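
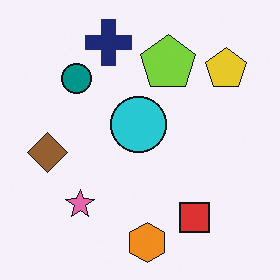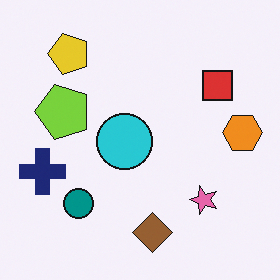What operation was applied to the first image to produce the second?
The image was rotated 90° counter-clockwise.

The yellow pentagon sits in the top-right of the first image and the top-left of the second — consistent with a whole-image 90° counter-clockwise rotation.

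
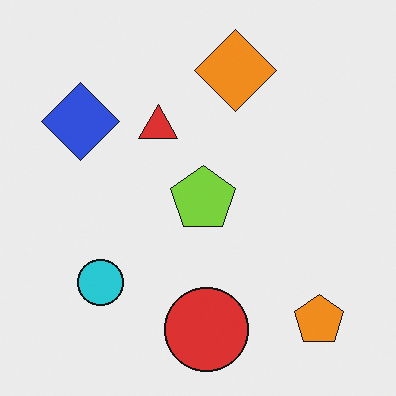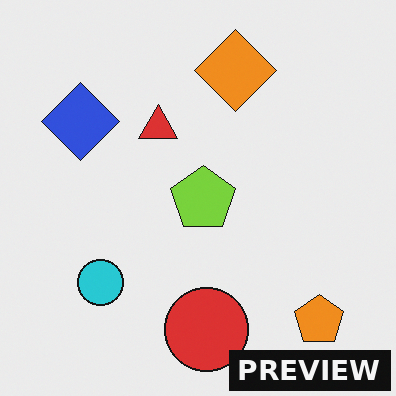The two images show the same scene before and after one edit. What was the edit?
It was watermarked with the text "PREVIEW" in the lower-right corner.

A dark label reading "PREVIEW" appears in the lower-right corner.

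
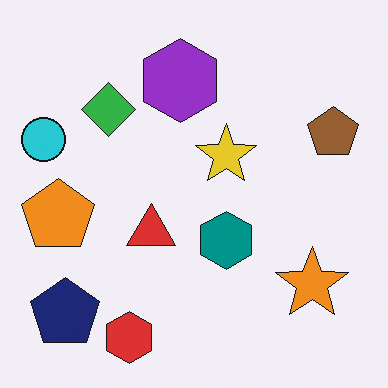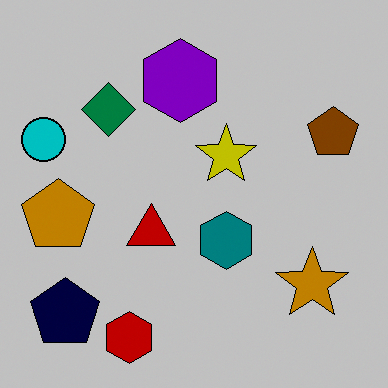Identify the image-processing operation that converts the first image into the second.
The image was aggressively posterized.

Each flat color has snapped to a coarser quantized level — most visibly, the near-white background has dropped to a flat grey.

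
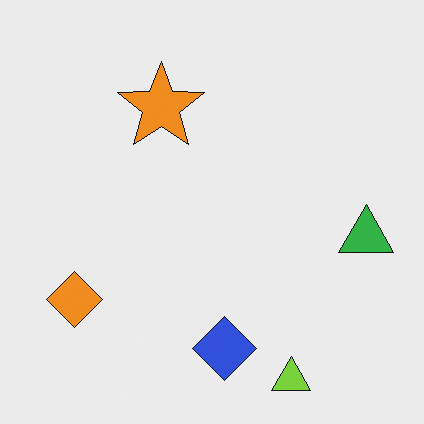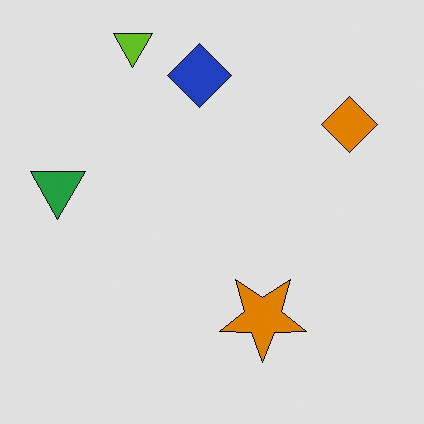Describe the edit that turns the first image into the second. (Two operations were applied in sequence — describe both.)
The image was rotated 180°, then posterized to a reduced palette.

The lime triangle sits in the bottom-right of the first image and the top-left of the second — consistent with a whole-image 180° rotation. Each flat color has snapped to a coarser quantized level — most visibly, the near-white background has dropped to a flat grey.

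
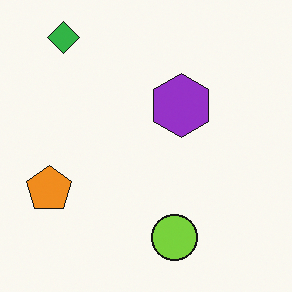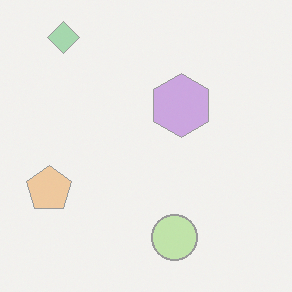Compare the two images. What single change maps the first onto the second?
The transformation is: given much lower contrast.

Tones are pushed toward mid-grey across the whole image — a global contrast change.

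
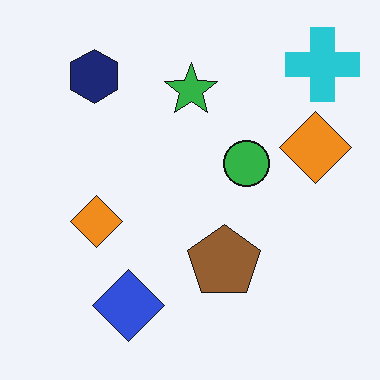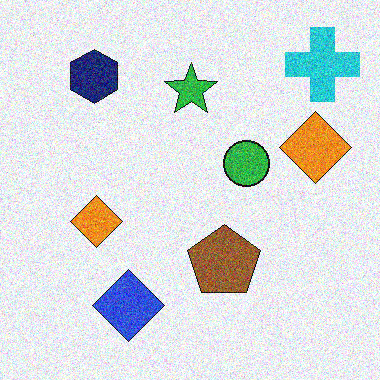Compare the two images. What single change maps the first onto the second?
The image was degraded with moderate additive noise.

Random speckle covers the whole image, including the flat background.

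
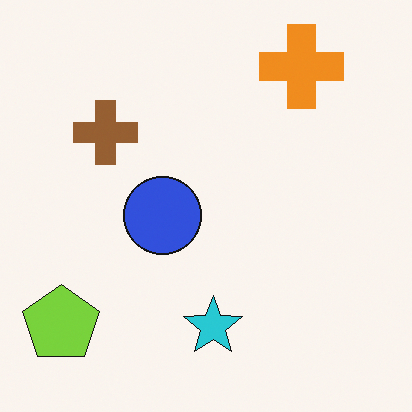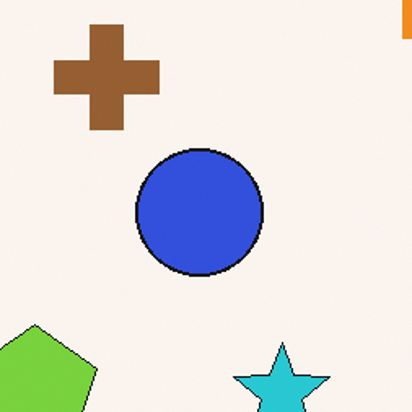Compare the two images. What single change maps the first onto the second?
It was cropped tightly and scaled back up.

The visible shapes are larger and the field of view is narrower; shapes near the original edges may be partly or wholly outside the frame — a crop-and-rescale.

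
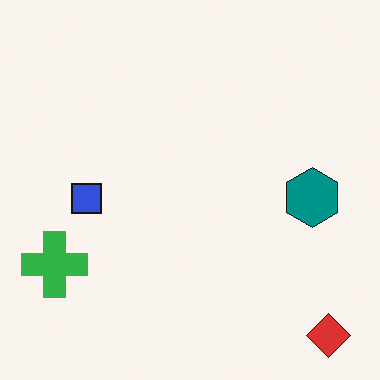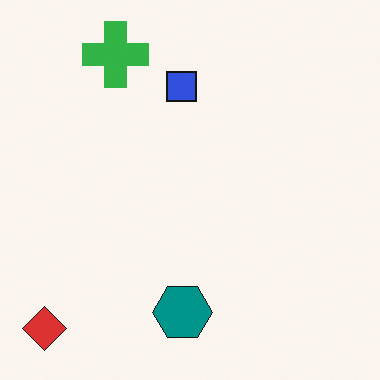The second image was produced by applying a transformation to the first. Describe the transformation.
The image was rotated 90° clockwise.

The red diamond sits in the bottom-right of the first image and the bottom-left of the second — consistent with a whole-image 90° clockwise rotation.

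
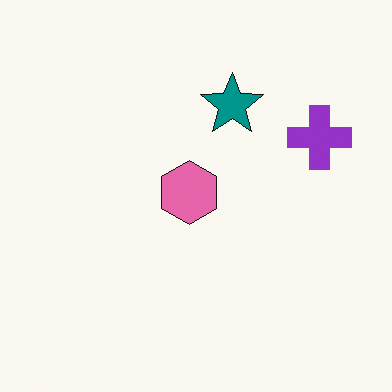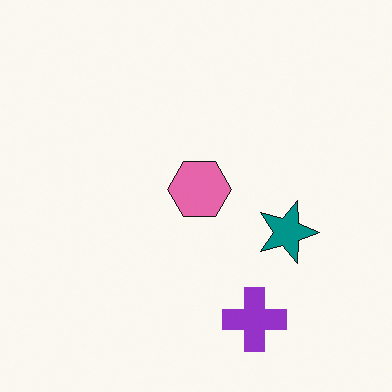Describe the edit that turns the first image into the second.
The image was rotated 90° clockwise.

The purple cross sits in the right of the first image and the bottom of the second — consistent with a whole-image 90° clockwise rotation.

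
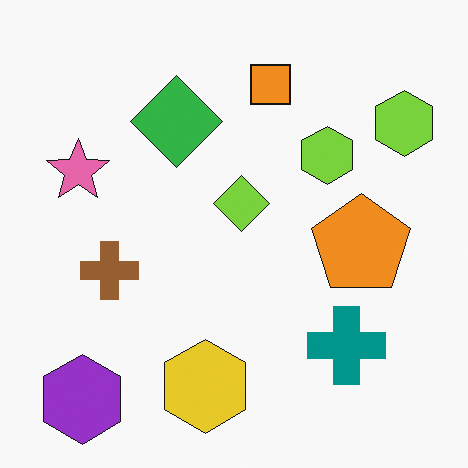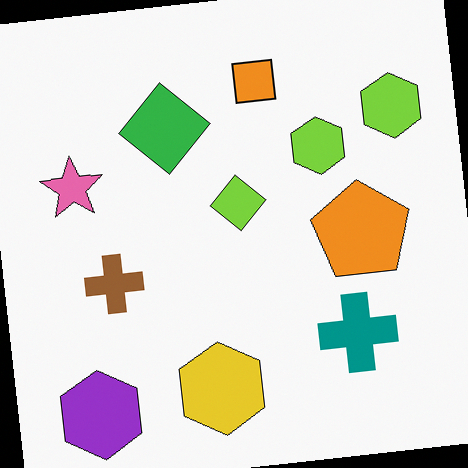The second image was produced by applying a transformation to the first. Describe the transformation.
The transformation is: rotated counter-clockwise by a small amount.

Every shape is tilted by the same angle and the image corners show triangular fill wedges — a whole-image rotation by a non-right angle.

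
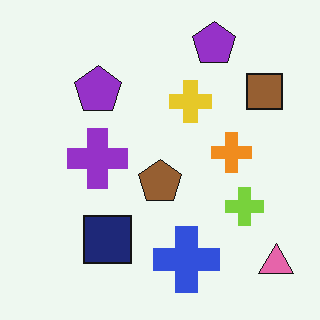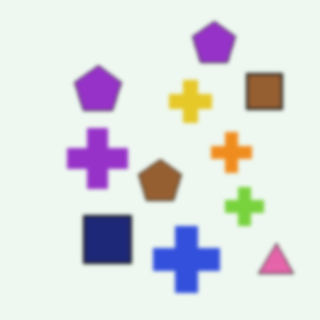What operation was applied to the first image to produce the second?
The transformation is: lightly blurred.

Shape edges and outlines are uniformly softened across the whole image.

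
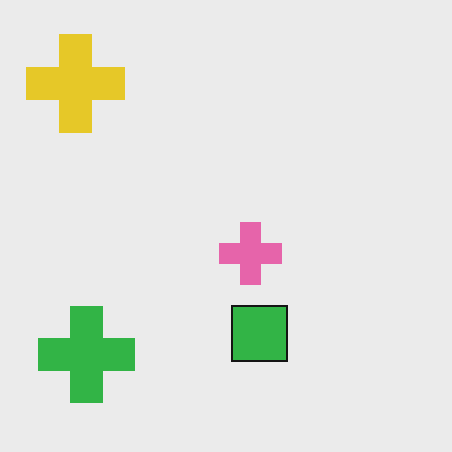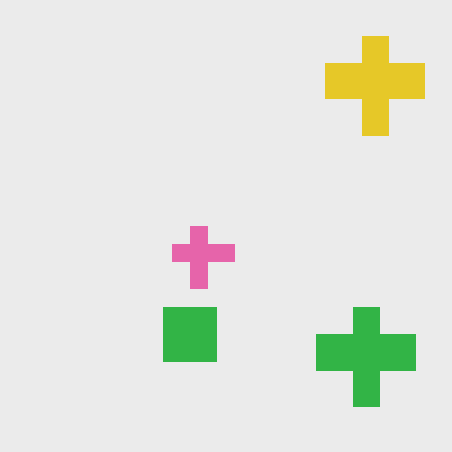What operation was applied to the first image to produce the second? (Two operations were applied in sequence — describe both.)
This is the original image coarsely pixelated, then flipped horizontally (left ↔ right).

Shapes are reduced to large square blocks; fine edges and outlines are lost — a downscale-then-upscale (mosaic) effect. The yellow cross is in the top-left of the first image and the top-right of the second — shapes on opposite sides of the vertical midline have swapped in a mirror flip.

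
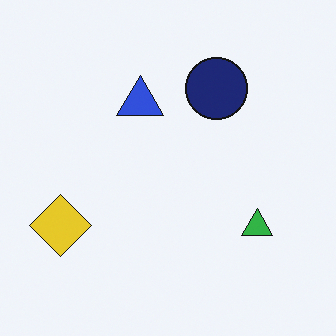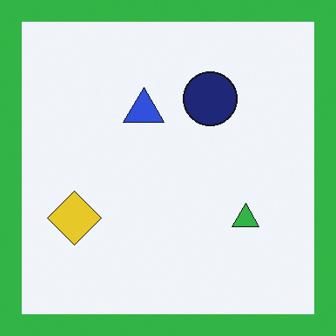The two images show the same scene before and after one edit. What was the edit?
The image was framed with a green border.

A solid green frame runs around the edge of the second image, with the content slightly shrunk inside it.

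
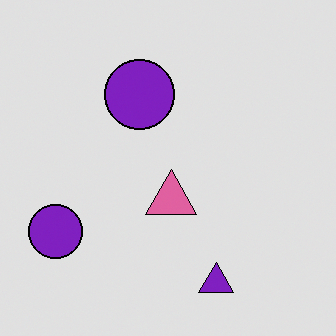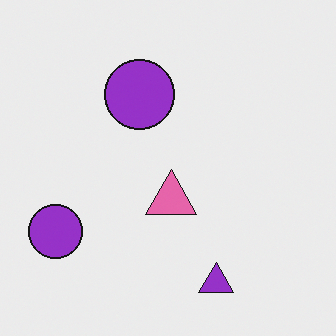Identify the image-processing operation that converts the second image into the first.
The first image is the second moderately posterized.

Each flat color has snapped to a coarser quantized level — most visibly, the near-white background has dropped to a flat grey.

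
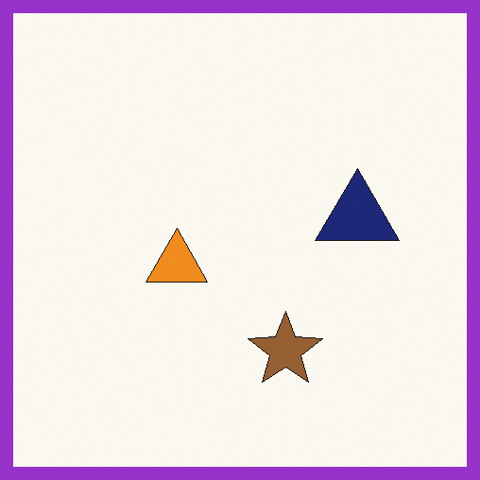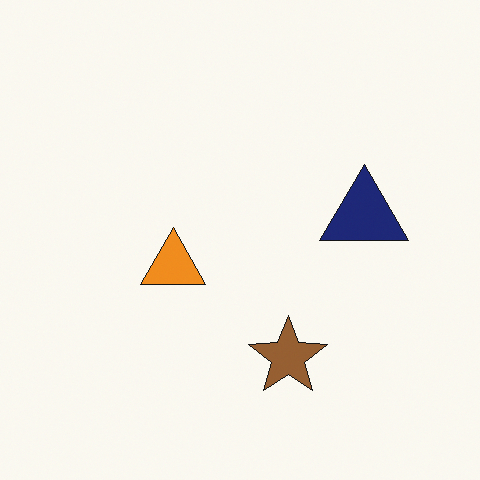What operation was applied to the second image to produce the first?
The transformation is: framed with a purple border.

A solid purple frame runs around the edge of the first image, with the content slightly shrunk inside it.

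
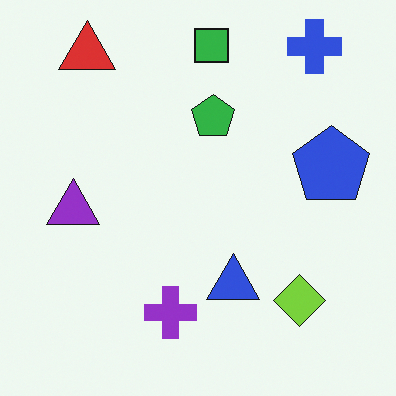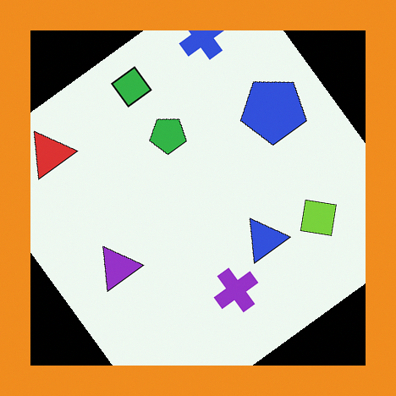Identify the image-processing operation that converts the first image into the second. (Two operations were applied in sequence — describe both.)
The second image is the first rotated counter-clockwise by a large amount — several tens of degrees, then framed with a orange border.

Every shape is tilted by the same angle and the image corners show triangular fill wedges — a whole-image rotation by a non-right angle. A solid orange frame runs around the edge of the second image, with the content slightly shrunk inside it.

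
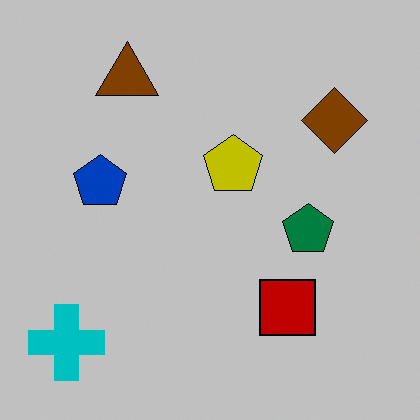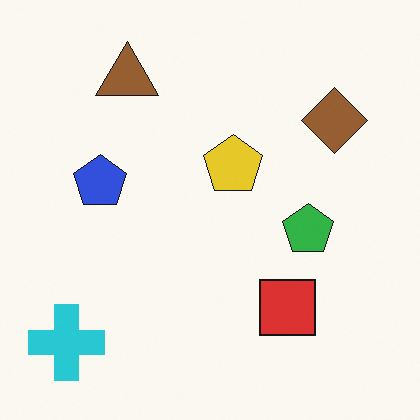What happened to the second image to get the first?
The image was heavily posterized to just a handful of flat colors.

Each flat color has snapped to a coarser quantized level — most visibly, the near-white background has dropped to a flat grey.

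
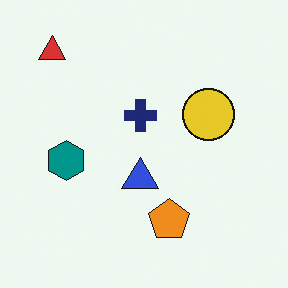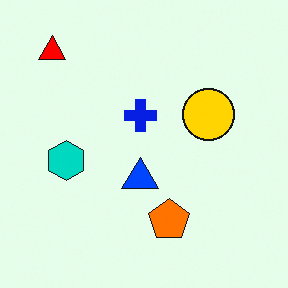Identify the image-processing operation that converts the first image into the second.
The second image is the first heavily oversaturated.

All colors are more vivid — a global saturation change.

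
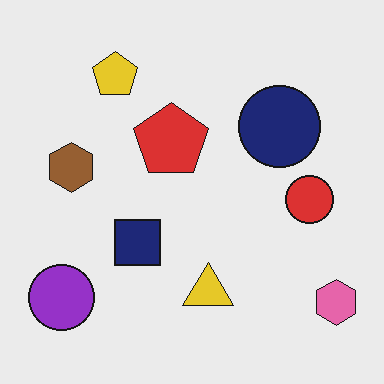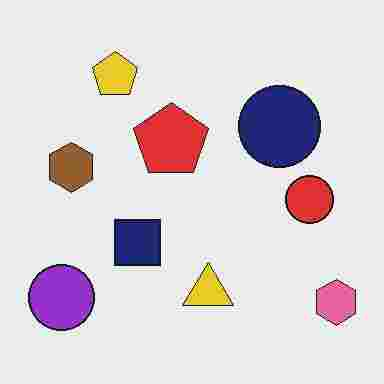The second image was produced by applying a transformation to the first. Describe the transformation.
It was heavily JPEG-compressed with obvious blocking artifacts.

Blocky 8×8 compression artifacts appear around shape edges and the flat background shows ringing — characteristic JPEG degradation.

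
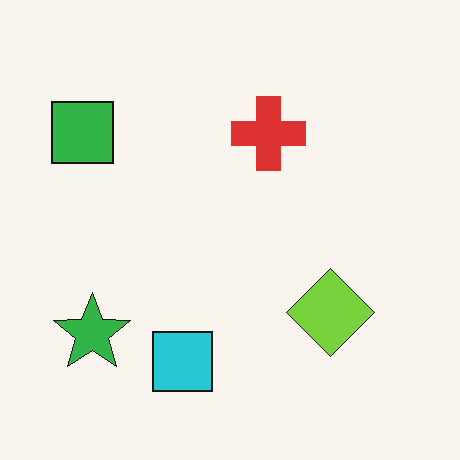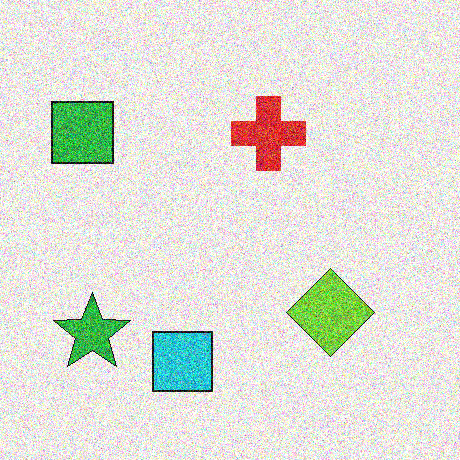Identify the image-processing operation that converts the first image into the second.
This is the original image degraded with strong gaussian noise.

Random speckle covers the whole image, including the flat background.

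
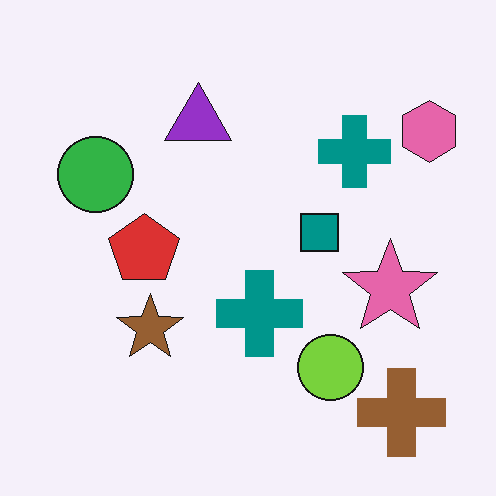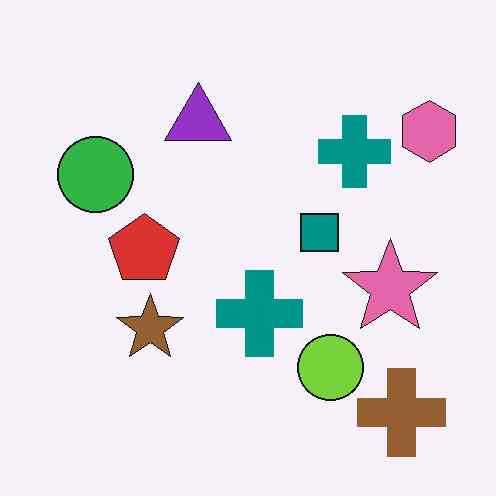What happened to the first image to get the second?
The transformation is: given moderate JPEG compression.

Blocky 8×8 compression artifacts appear around shape edges and the flat background shows ringing — characteristic JPEG degradation.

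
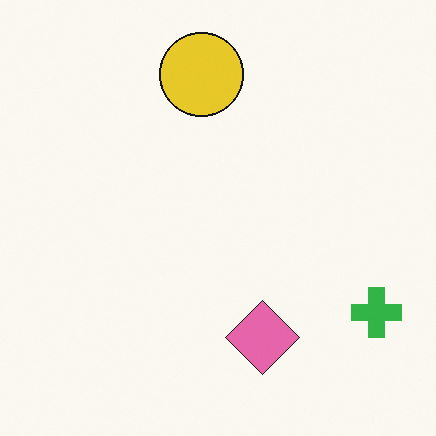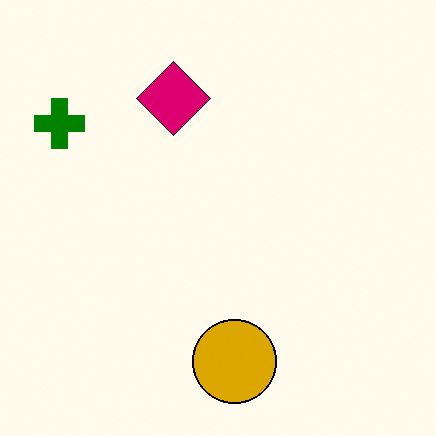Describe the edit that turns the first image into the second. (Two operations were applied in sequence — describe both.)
This is the original image rotated 180°, then boosted in contrast.

The green cross sits in the bottom-right of the first image and the top-left of the second — consistent with a whole-image 180° rotation. Tones are pushed away from mid-grey across the whole image — a global contrast change.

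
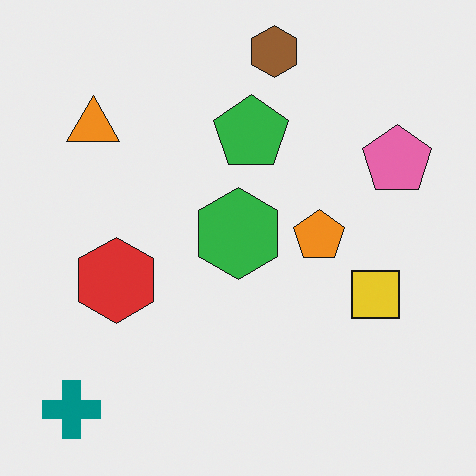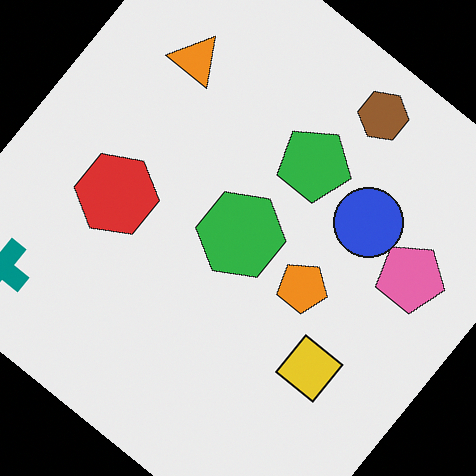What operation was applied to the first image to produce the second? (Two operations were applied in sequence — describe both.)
It was rotated clockwise by a large amount — several tens of degrees, then overlaid with an additional blue circle.

Every shape is tilted by the same angle and the image corners show triangular fill wedges — a whole-image rotation by a non-right angle. A blue circle appears in the second image that is absent from the first.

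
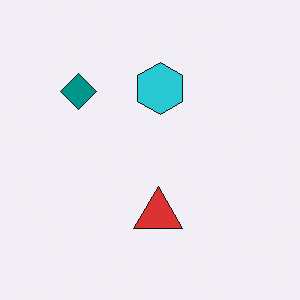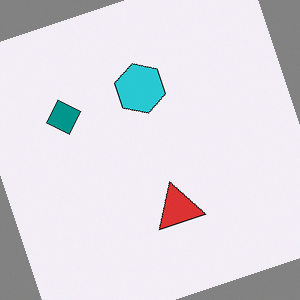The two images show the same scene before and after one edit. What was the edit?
The transformation is: rotated counter-clockwise by a moderate amount.

Every shape is tilted by the same angle and the image corners show triangular fill wedges — a whole-image rotation by a non-right angle.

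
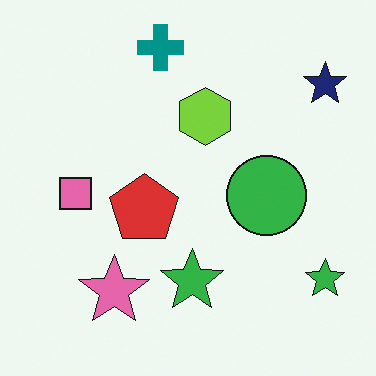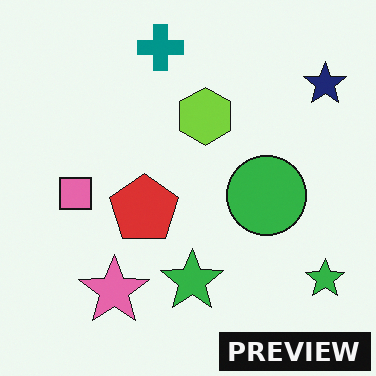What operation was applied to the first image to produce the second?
The second image is the first watermarked with the text "PREVIEW" in the lower-right corner.

A dark label reading "PREVIEW" appears in the lower-right corner.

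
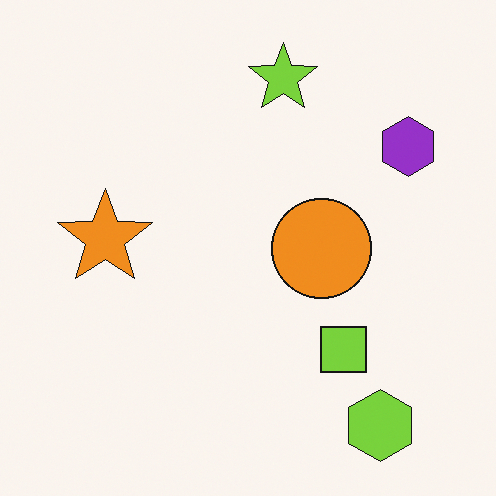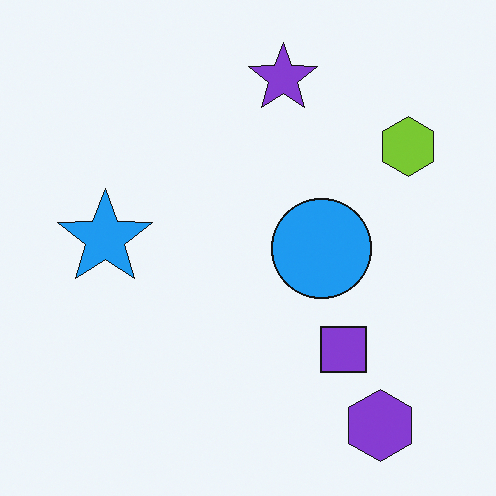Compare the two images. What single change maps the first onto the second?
It was hue-shifted by a large amount.

Every shape's color has rotated by the same amount around the hue wheel — a uniform hue shift.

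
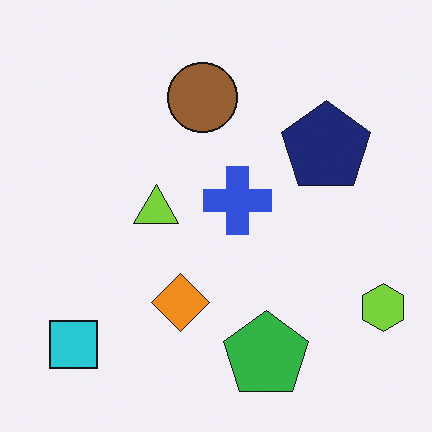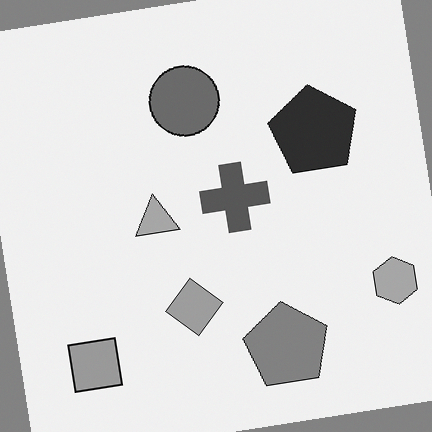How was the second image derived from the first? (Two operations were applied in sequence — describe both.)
The transformation is: rotated counter-clockwise by a few degrees, then converted to grayscale.

Every shape is tilted by the same angle and the image corners show triangular fill wedges — a whole-image rotation by a non-right angle. All color is removed — every shape is now a shade of grey.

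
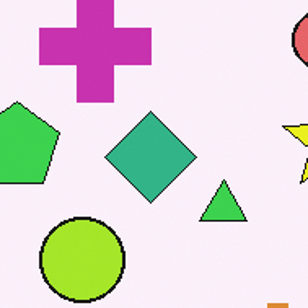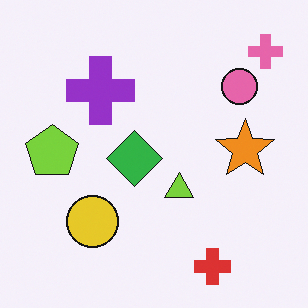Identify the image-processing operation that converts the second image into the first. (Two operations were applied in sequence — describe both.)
The first image is the second hue-shifted by a small amount, then cropped tightly and scaled back up.

Every shape's color has rotated by the same amount around the hue wheel — a uniform hue shift. The visible shapes are larger and the field of view is narrower; shapes near the original edges may be partly or wholly outside the frame — a crop-and-rescale.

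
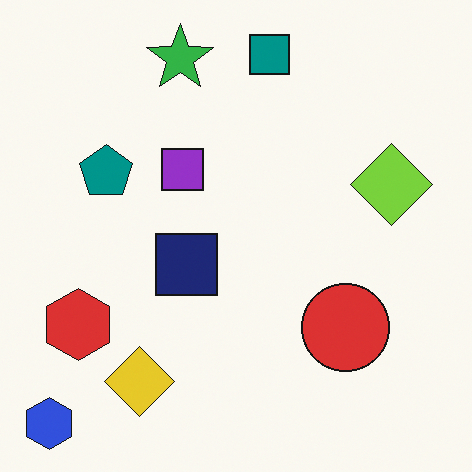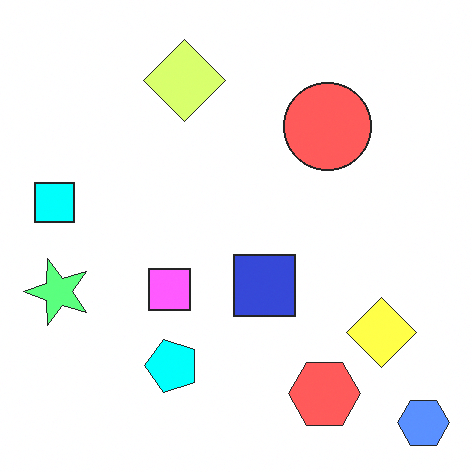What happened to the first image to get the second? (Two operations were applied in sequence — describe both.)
The second image is the first noticeably brightened, then rotated 90° counter-clockwise.

Every pixel — background and shapes alike — is uniformly brightened. The blue hexagon sits in the bottom-left of the first image and the bottom-right of the second — consistent with a whole-image 90° counter-clockwise rotation.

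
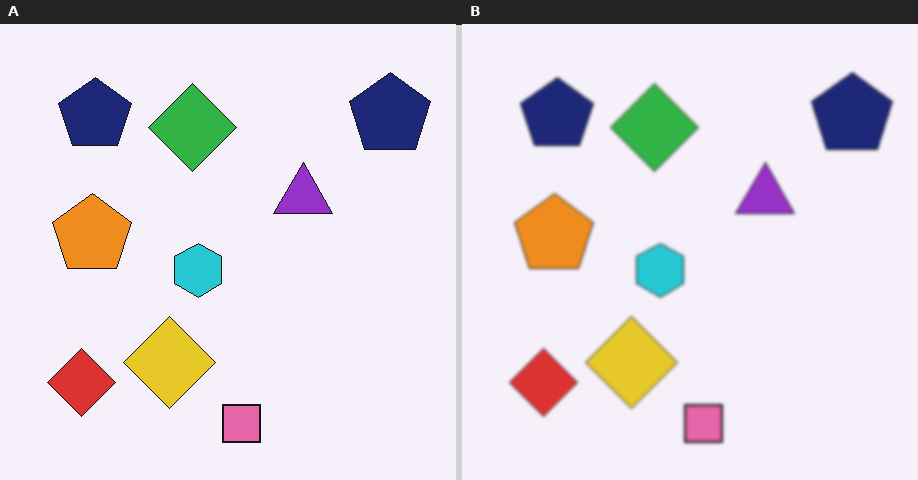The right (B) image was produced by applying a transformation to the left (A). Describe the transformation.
This is the original image given a subtle gaussian blur.

Shape edges and outlines are uniformly softened across the whole image.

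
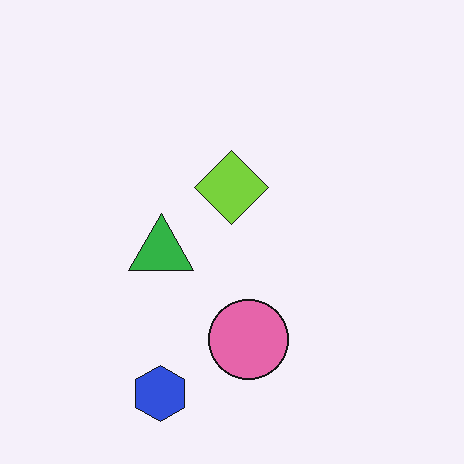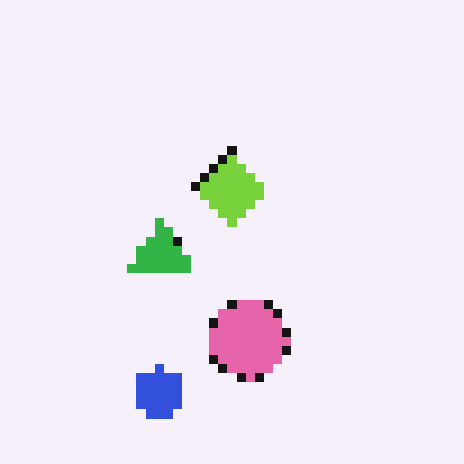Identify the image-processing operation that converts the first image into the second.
This is the original image heavily pixelated into large blocks.

Shapes are reduced to large square blocks; fine edges and outlines are lost — a downscale-then-upscale (mosaic) effect.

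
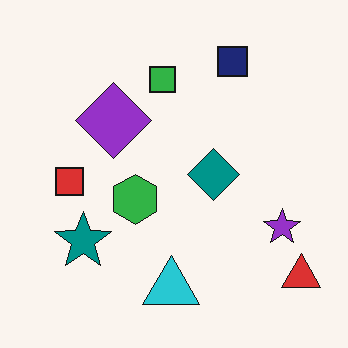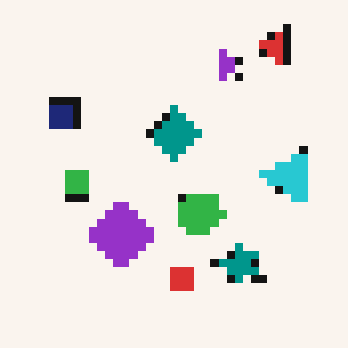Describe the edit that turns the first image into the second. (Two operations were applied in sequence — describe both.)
The second image is the first rotated 90° counter-clockwise, then pixelated into visible square blocks.

The red triangle sits in the bottom-right of the first image and the top-right of the second — consistent with a whole-image 90° counter-clockwise rotation. Shapes are reduced to large square blocks; fine edges and outlines are lost — a downscale-then-upscale (mosaic) effect.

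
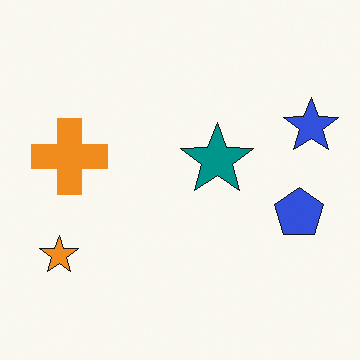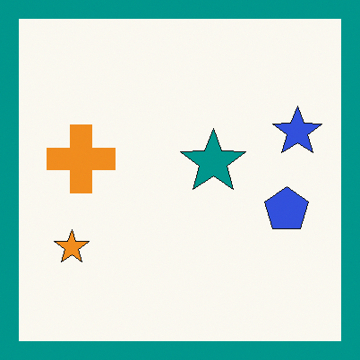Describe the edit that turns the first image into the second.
It was framed with a teal border.

A solid teal frame runs around the edge of the second image, with the content slightly shrunk inside it.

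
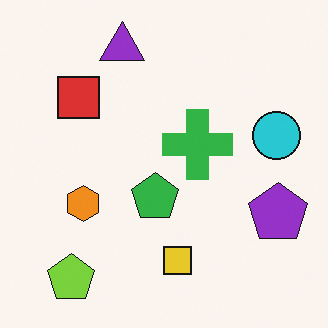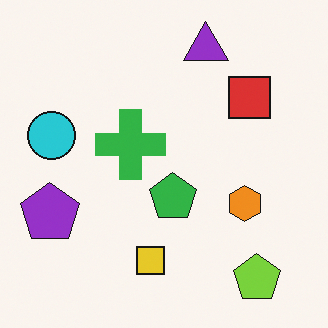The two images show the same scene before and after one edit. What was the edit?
Flipped horizontally (left ↔ right).

The purple pentagon is in the right of the first image and the left of the second — shapes on opposite sides of the vertical midline have swapped in a mirror flip.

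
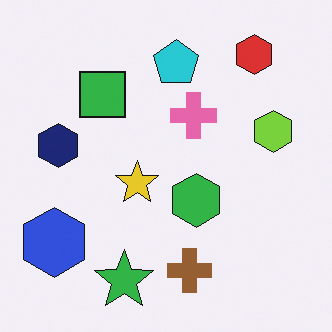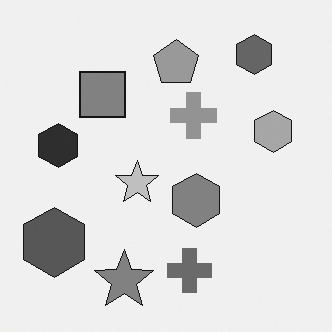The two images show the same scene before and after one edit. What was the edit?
The image was converted to grayscale.

All color is removed — every shape is now a shade of grey.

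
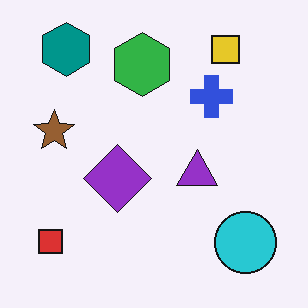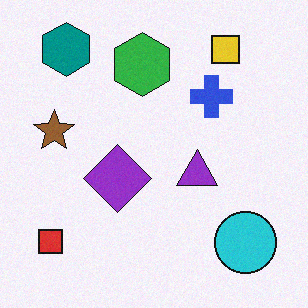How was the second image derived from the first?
It was degraded with a light layer of grain.

Random speckle covers the whole image, including the flat background.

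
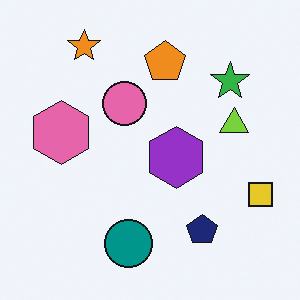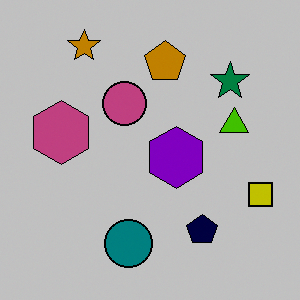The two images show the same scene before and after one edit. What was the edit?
The transformation is: aggressively posterized.

Each flat color has snapped to a coarser quantized level — most visibly, the near-white background has dropped to a flat grey.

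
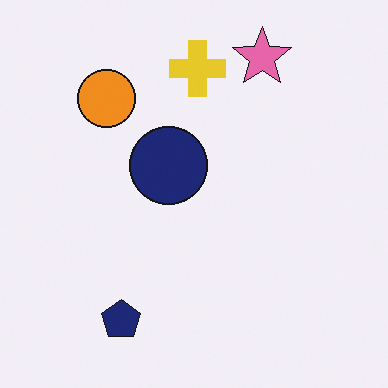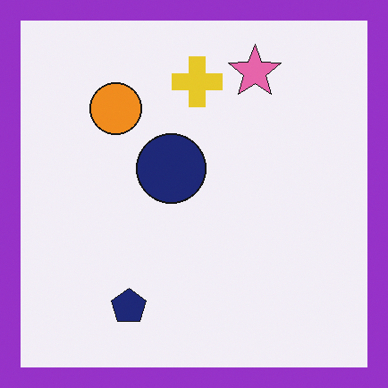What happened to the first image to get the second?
It was framed with a purple border.

A solid purple frame runs around the edge of the second image, with the content slightly shrunk inside it.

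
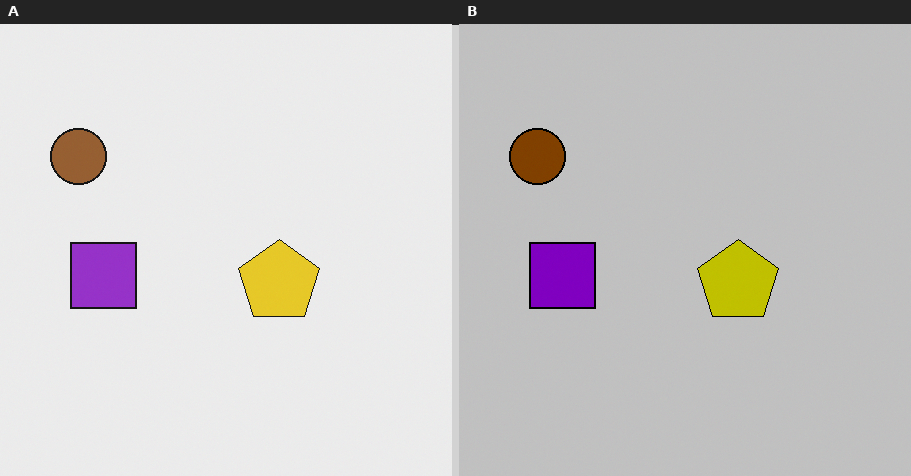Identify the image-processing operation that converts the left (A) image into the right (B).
The right (B) image is the left (A) heavily posterized to just a handful of flat colors.

Each flat color has snapped to a coarser quantized level — most visibly, the near-white background has dropped to a flat grey.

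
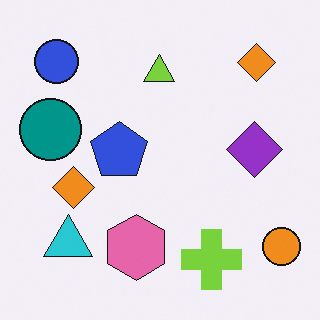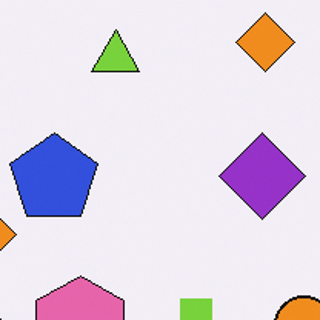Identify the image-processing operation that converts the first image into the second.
It was cropped slightly and scaled back up.

The visible shapes are larger and the field of view is narrower; shapes near the original edges may be partly or wholly outside the frame — a crop-and-rescale.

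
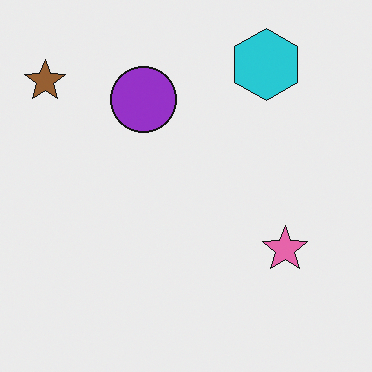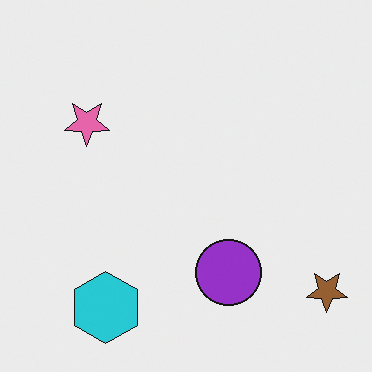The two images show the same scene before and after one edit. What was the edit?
Rotated 180°.

The brown star sits in the top-left of the first image and the bottom-right of the second — consistent with a whole-image 180° rotation.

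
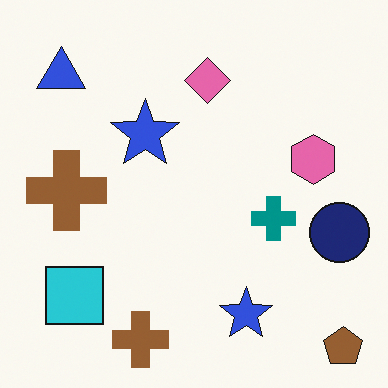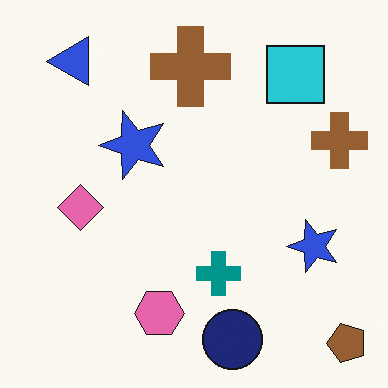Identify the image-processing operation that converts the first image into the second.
The second image is the first transposed (reflected across the top-left ↔ bottom-right diagonal).

Shapes have swapped their row and column positions — what was in the top-right is now in the bottom-left — a diagonal reflection.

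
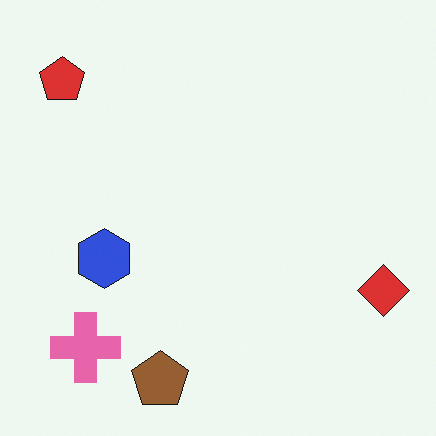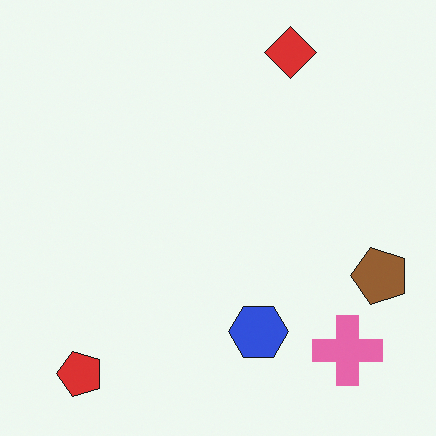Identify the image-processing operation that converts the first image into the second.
It was rotated 90° counter-clockwise.

The red pentagon sits in the top-left of the first image and the bottom-left of the second — consistent with a whole-image 90° counter-clockwise rotation.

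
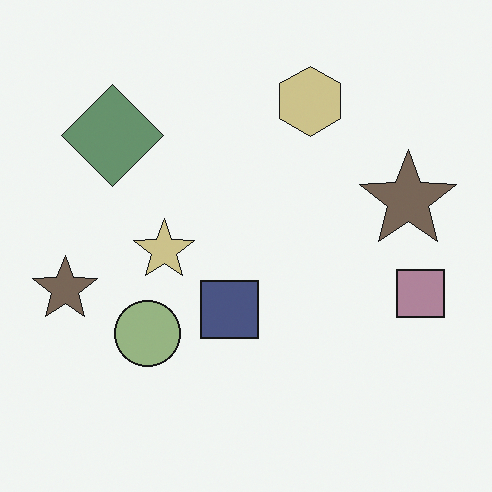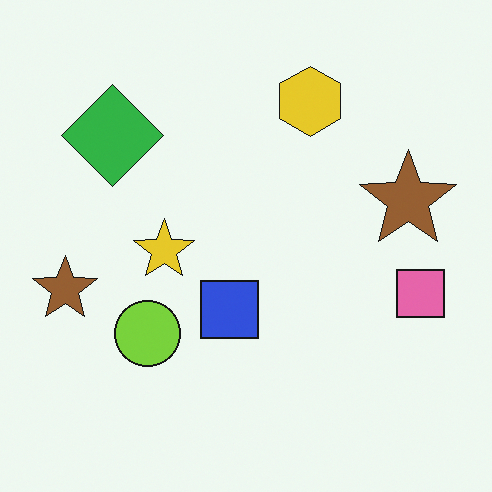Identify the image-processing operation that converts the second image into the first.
The transformation is: heavily desaturated.

All colors are more muted and greyish — a global saturation change.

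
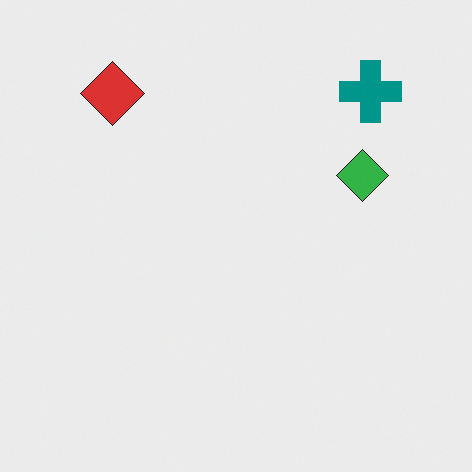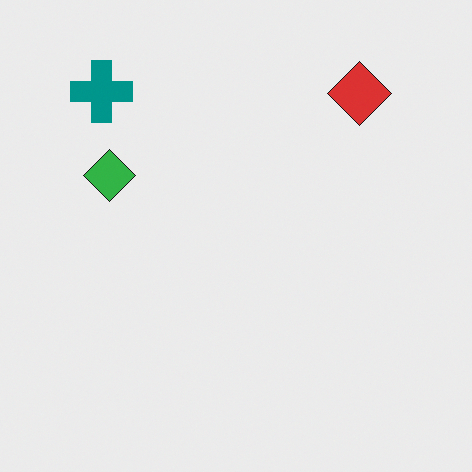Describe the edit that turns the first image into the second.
It was flipped horizontally (left ↔ right).

The teal cross is in the top-right of the first image and the top-left of the second — shapes on opposite sides of the vertical midline have swapped in a mirror flip.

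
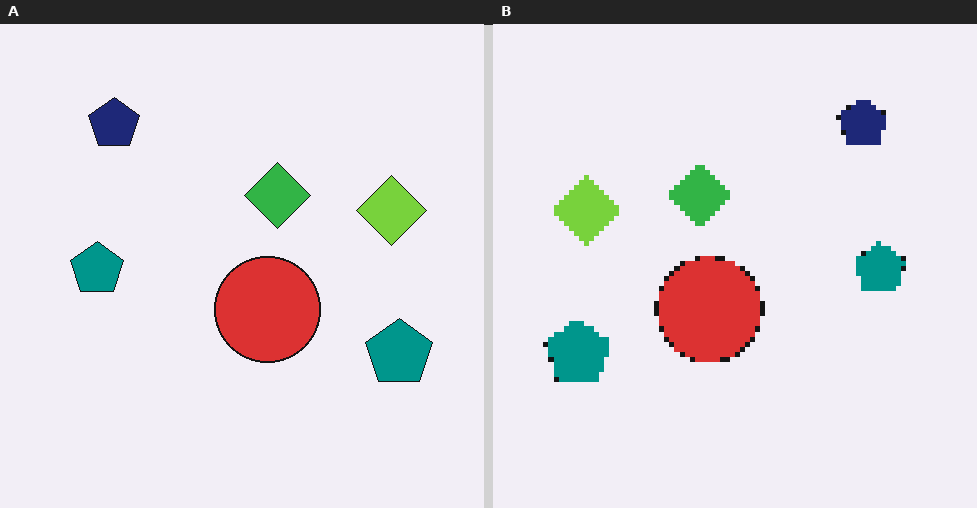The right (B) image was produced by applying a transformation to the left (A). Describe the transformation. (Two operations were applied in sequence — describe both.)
The right (B) image is the left (A) flipped horizontally (left ↔ right), then lightly pixelated (a mild mosaic effect).

The lime diamond is in the right of the left (A) image and the left of the right (B) — shapes on opposite sides of the vertical midline have swapped in a mirror flip. Shapes are reduced to large square blocks; fine edges and outlines are lost — a downscale-then-upscale (mosaic) effect.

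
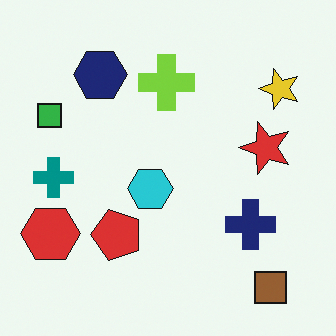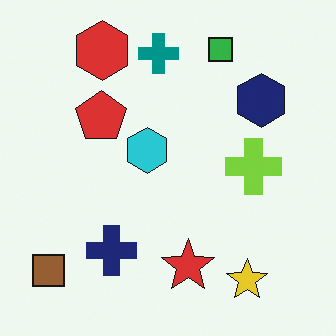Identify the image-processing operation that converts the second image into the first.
It was rotated 90° counter-clockwise.

The brown square sits in the bottom-left of the second image and the bottom-right of the first — consistent with a whole-image 90° counter-clockwise rotation.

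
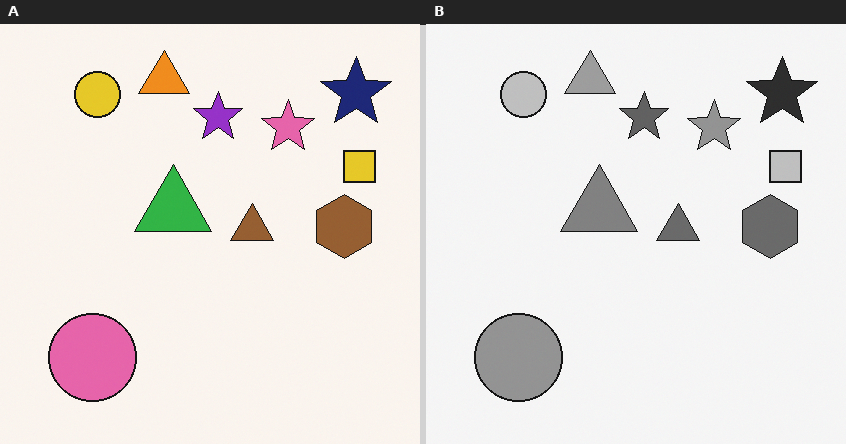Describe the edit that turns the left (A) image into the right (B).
It was converted to grayscale.

All color is removed — every shape is now a shade of grey.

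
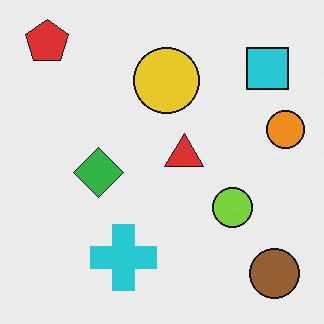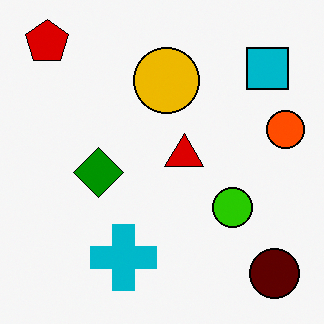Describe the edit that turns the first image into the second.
It was given much higher contrast.

Tones are pushed away from mid-grey across the whole image — a global contrast change.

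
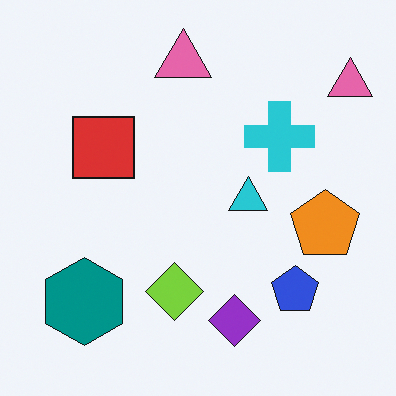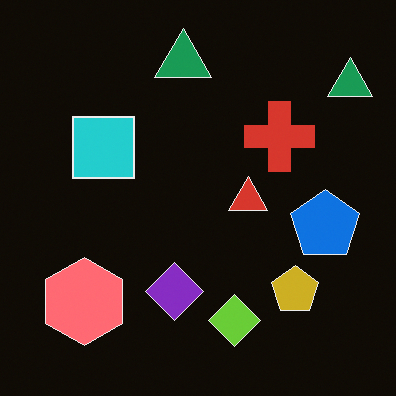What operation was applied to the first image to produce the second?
The image was color-inverted (negative).

The light background has become dark and every shape's color is its complement — a photographic negative.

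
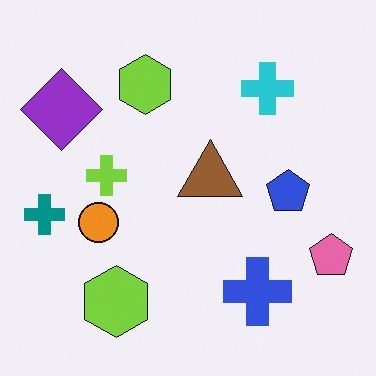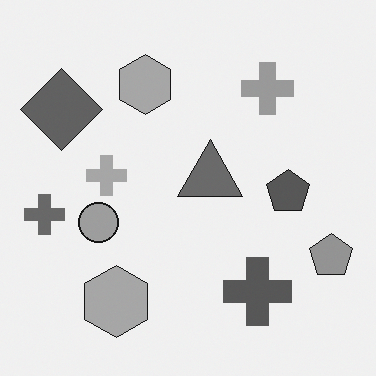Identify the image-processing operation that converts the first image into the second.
The image was converted to grayscale.

All color is removed — every shape is now a shade of grey.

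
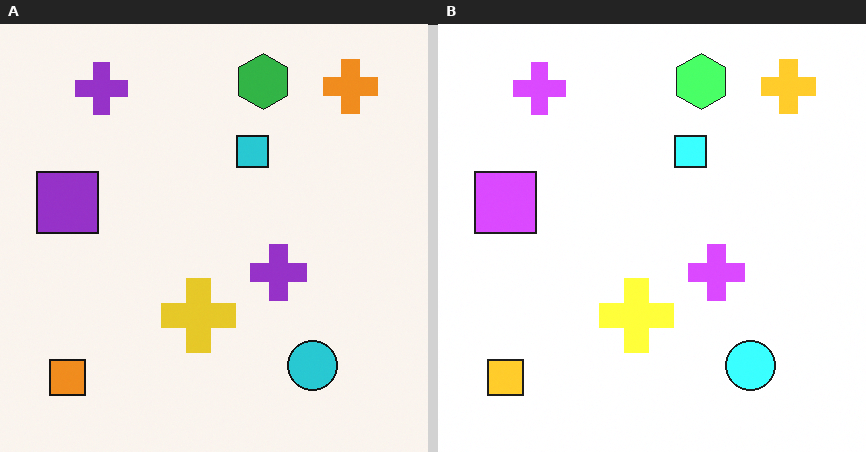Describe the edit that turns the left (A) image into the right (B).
The transformation is: brightened a lot.

Every pixel — background and shapes alike — is uniformly brightened.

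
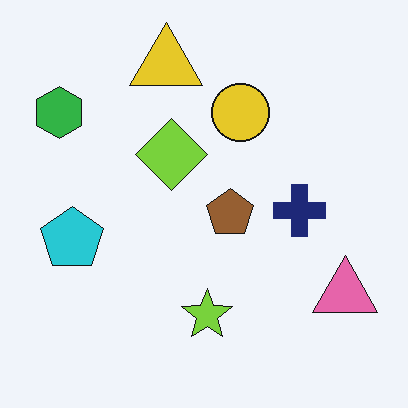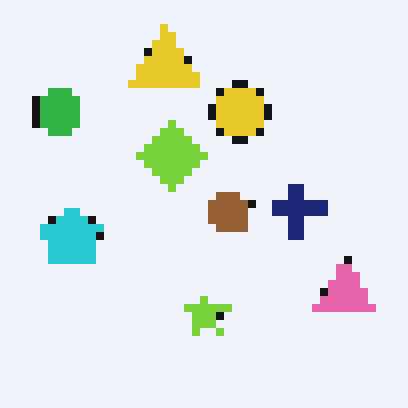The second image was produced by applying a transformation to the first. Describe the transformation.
This is the original image pixelated into visible square blocks.

Shapes are reduced to large square blocks; fine edges and outlines are lost — a downscale-then-upscale (mosaic) effect.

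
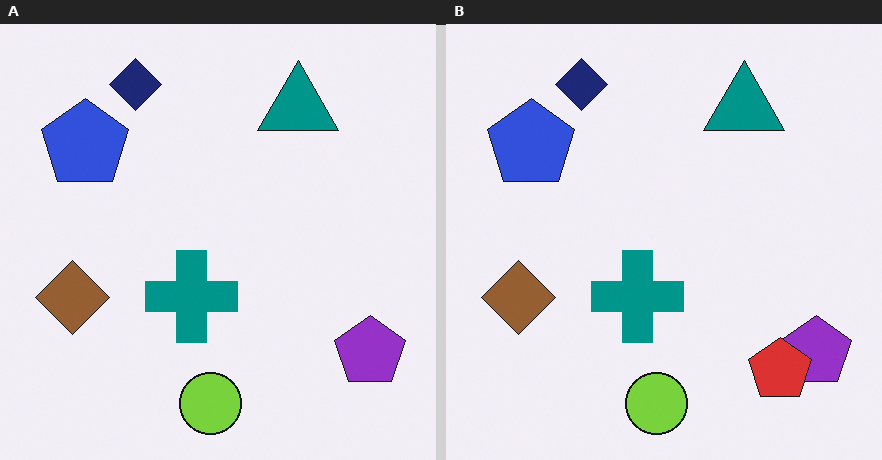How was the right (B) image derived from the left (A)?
The right (B) image is the left (A) overlaid with an additional red pentagon.

A red pentagon appears in the right (B) image that is absent from the left (A).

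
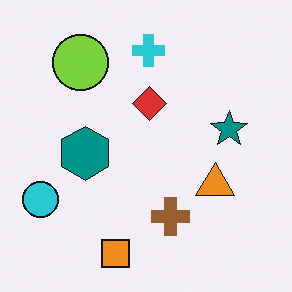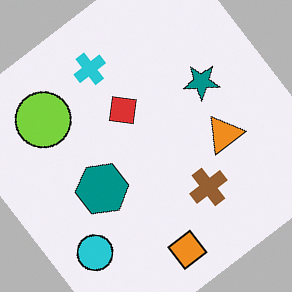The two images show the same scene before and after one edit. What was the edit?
The transformation is: rotated counter-clockwise by a large amount — several tens of degrees.

Every shape is tilted by the same angle and the image corners show triangular fill wedges — a whole-image rotation by a non-right angle.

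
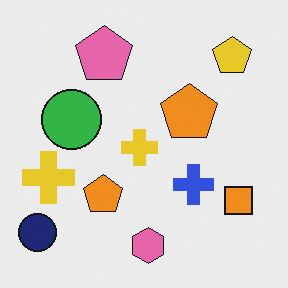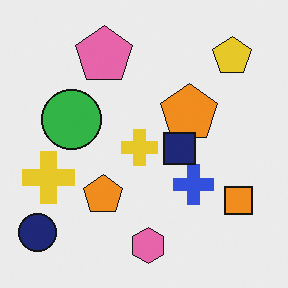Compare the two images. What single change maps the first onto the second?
It was overlaid with an additional navy square.

A navy square appears in the second image that is absent from the first.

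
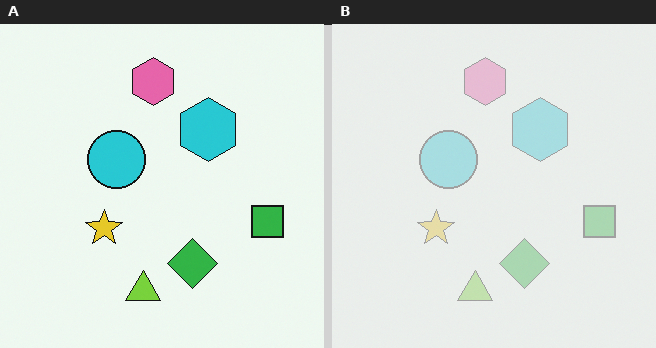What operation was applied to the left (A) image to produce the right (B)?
The image was washed out (contrast reduced).

Tones are pushed toward mid-grey across the whole image — a global contrast change.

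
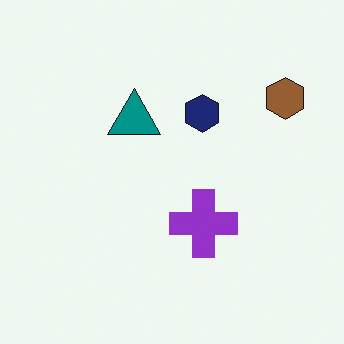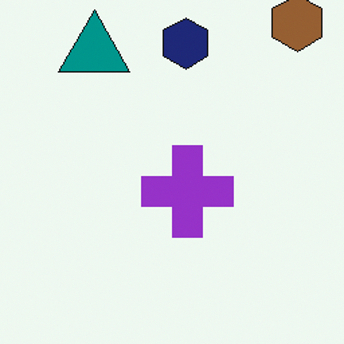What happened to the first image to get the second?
The second image is the first cropped slightly and scaled back up.

The visible shapes are larger and the field of view is narrower; shapes near the original edges may be partly or wholly outside the frame — a crop-and-rescale.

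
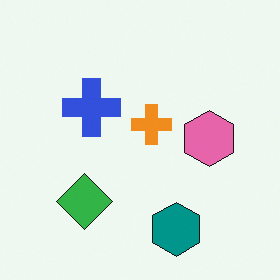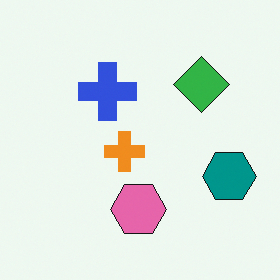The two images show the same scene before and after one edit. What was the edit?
Transposed (reflected across the top-left ↔ bottom-right diagonal).

Shapes have swapped their row and column positions — what was in the top-right is now in the bottom-left — a diagonal reflection.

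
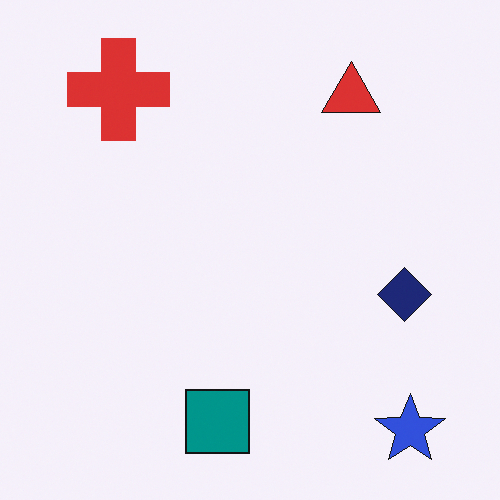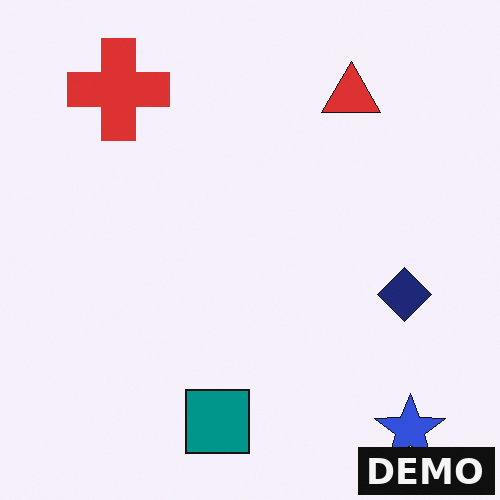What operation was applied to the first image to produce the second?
The image was watermarked with the text "DEMO" in the lower-right corner.

A dark label reading "DEMO" appears in the lower-right corner.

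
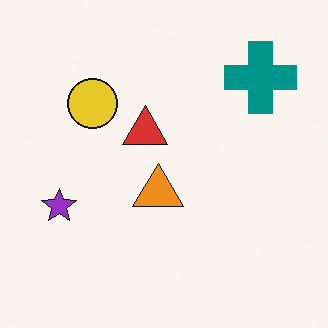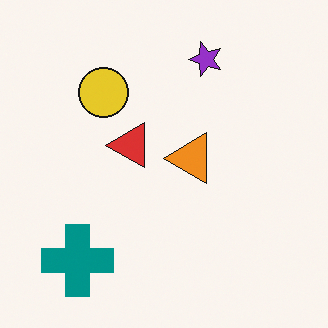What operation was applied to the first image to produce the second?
This is the original image transposed (reflected across the top-left ↔ bottom-right diagonal).

Shapes have swapped their row and column positions — what was in the top-right is now in the bottom-left — a diagonal reflection.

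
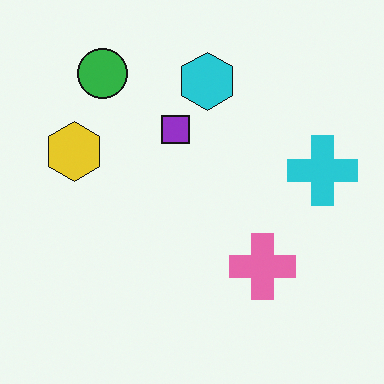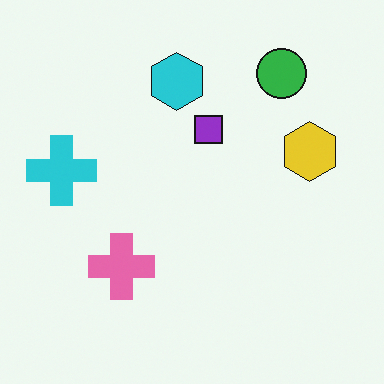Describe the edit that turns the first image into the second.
The transformation is: flipped horizontally (left ↔ right).

The cyan cross is in the right of the first image and the left of the second — shapes on opposite sides of the vertical midline have swapped in a mirror flip.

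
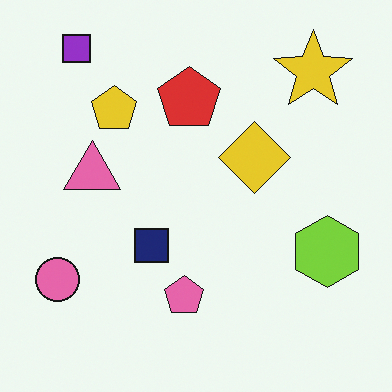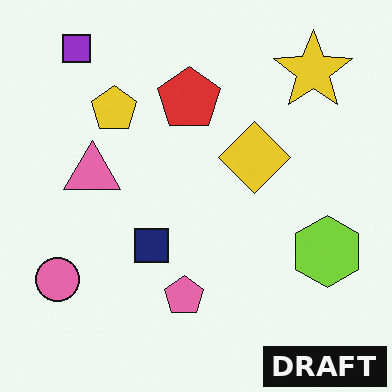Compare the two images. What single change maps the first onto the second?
Watermarked with the text "DRAFT" in the lower-right corner.

A dark label reading "DRAFT" appears in the lower-right corner.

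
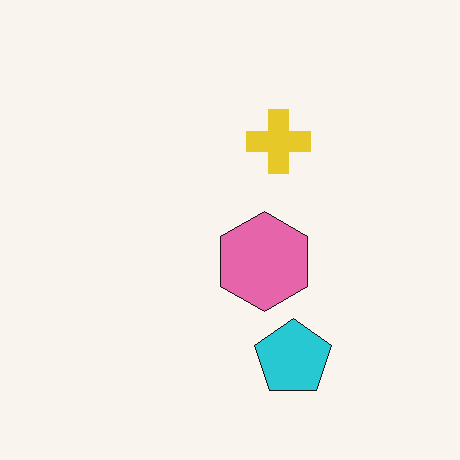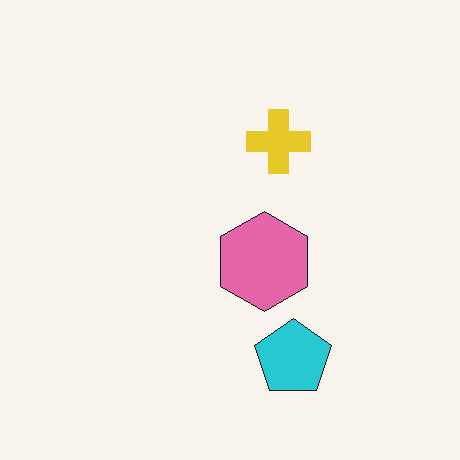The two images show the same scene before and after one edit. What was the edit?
The transformation is: JPEG-compressed with visible artifacts.

Blocky 8×8 compression artifacts appear around shape edges and the flat background shows ringing — characteristic JPEG degradation.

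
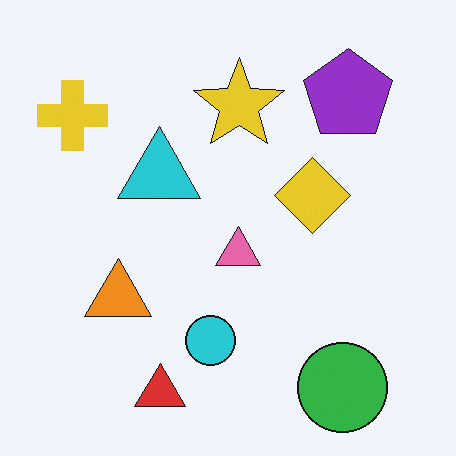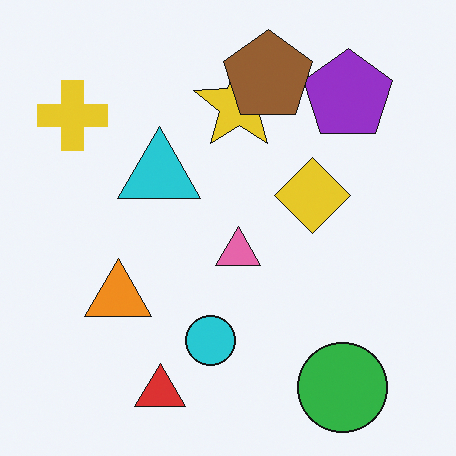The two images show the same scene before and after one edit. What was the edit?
This is the original image overlaid with an additional brown pentagon.

A brown pentagon appears in the second image that is absent from the first.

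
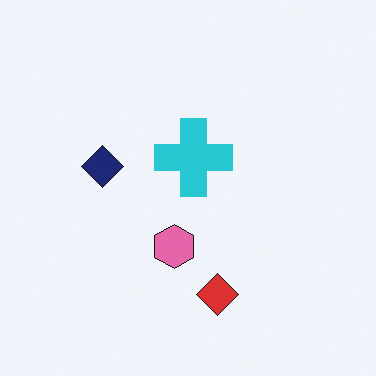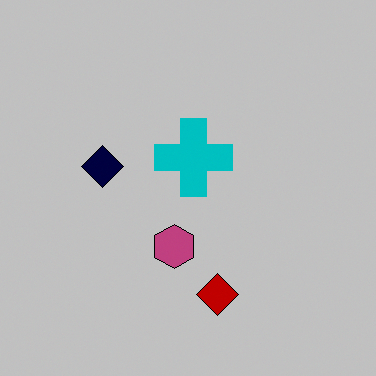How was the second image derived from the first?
Heavily posterized to just a handful of flat colors.

Each flat color has snapped to a coarser quantized level — most visibly, the near-white background has dropped to a flat grey.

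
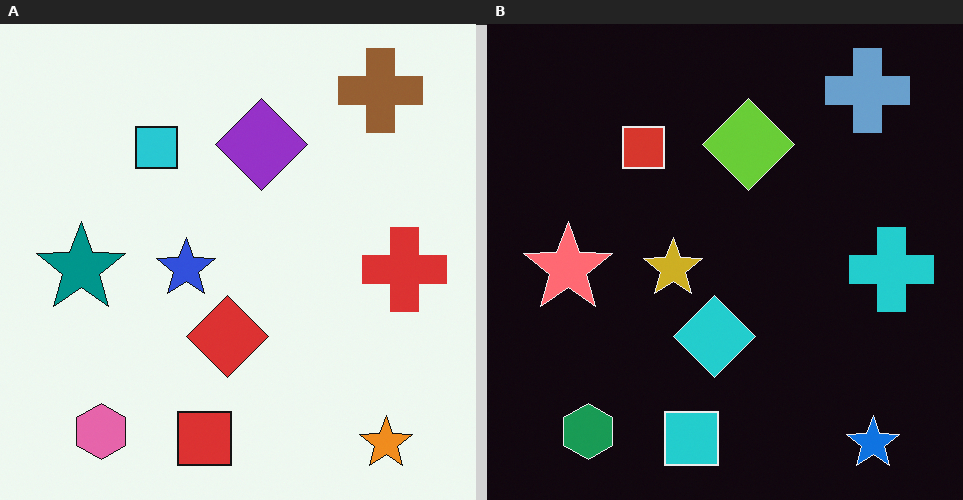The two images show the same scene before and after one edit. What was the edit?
This is the original image color-inverted (negative).

The light background has become dark and every shape's color is its complement — a photographic negative.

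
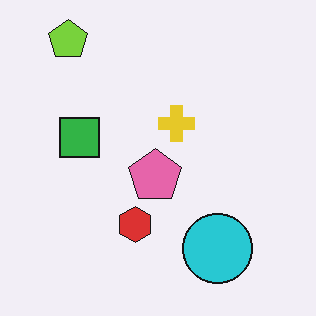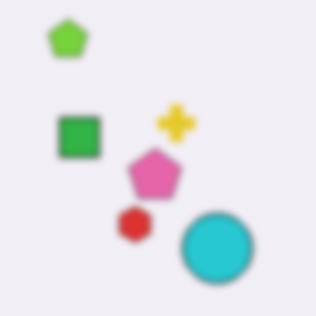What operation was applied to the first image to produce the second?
This is the original image noticeably gaussian-blurred.

Shape edges and outlines are uniformly softened across the whole image.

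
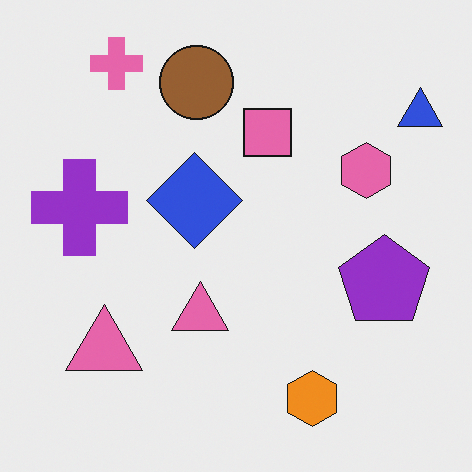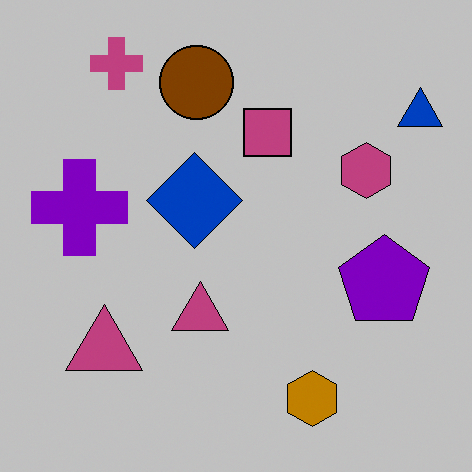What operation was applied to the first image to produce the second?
This is the original image heavily posterized to just a handful of flat colors.

Each flat color has snapped to a coarser quantized level — most visibly, the near-white background has dropped to a flat grey.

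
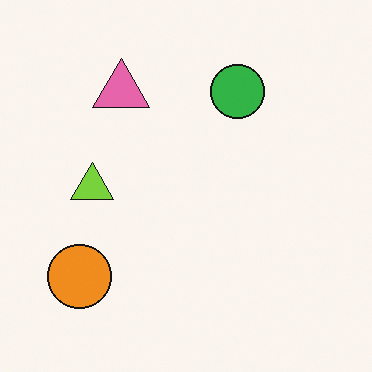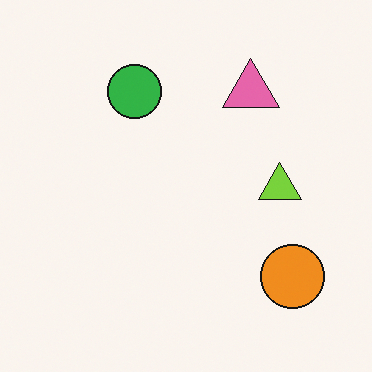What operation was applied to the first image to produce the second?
The image was flipped horizontally (left ↔ right).

The orange circle is in the bottom-left of the first image and the bottom-right of the second — shapes on opposite sides of the vertical midline have swapped in a mirror flip.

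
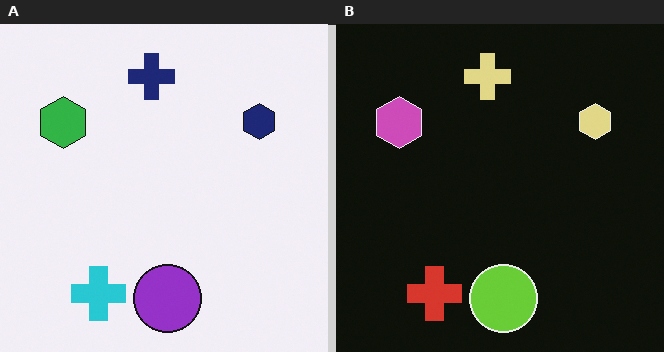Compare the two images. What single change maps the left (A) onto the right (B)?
Color-inverted (negative).

The light background has become dark and every shape's color is its complement — a photographic negative.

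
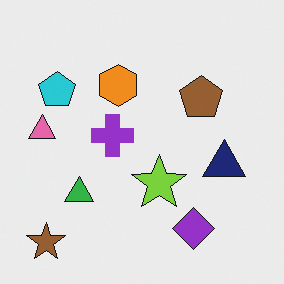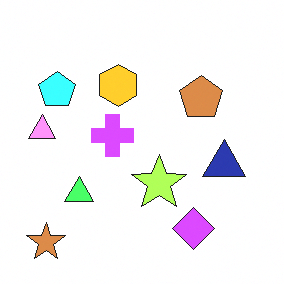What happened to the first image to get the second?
Substantially brightened.

Every pixel — background and shapes alike — is uniformly brightened.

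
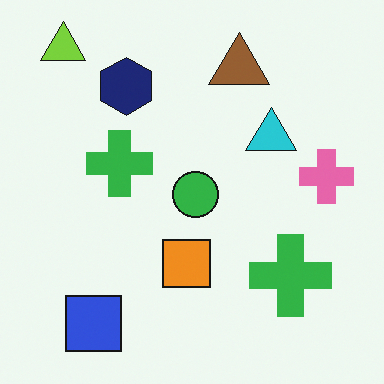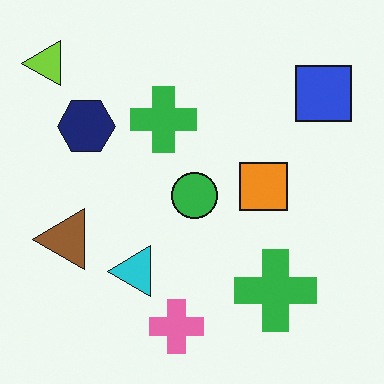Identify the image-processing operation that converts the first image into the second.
The image was transposed (reflected across the top-left ↔ bottom-right diagonal).

Shapes have swapped their row and column positions — what was in the top-right is now in the bottom-left — a diagonal reflection.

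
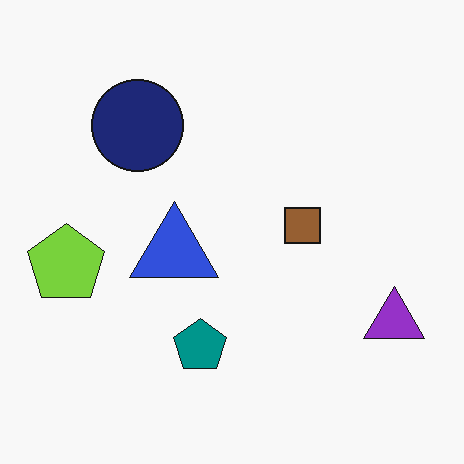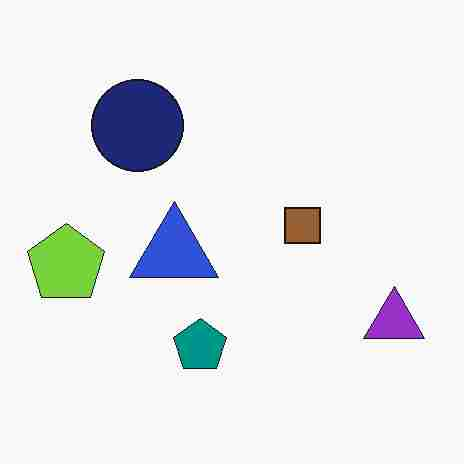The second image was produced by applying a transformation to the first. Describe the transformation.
It was degraded with heavy JPEG compression.

Blocky 8×8 compression artifacts appear around shape edges and the flat background shows ringing — characteristic JPEG degradation.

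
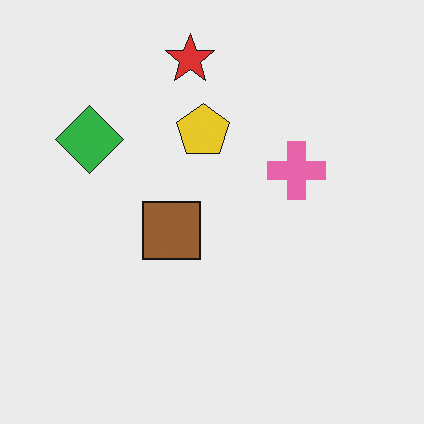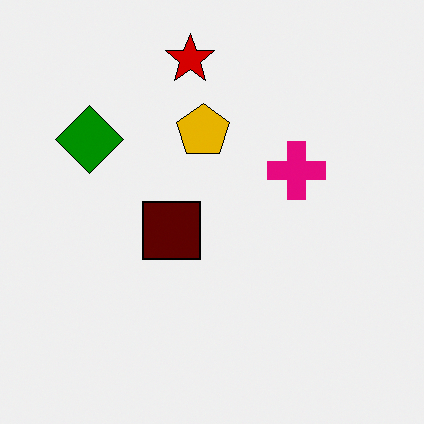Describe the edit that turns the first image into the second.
The transformation is: given much higher contrast.

Tones are pushed away from mid-grey across the whole image — a global contrast change.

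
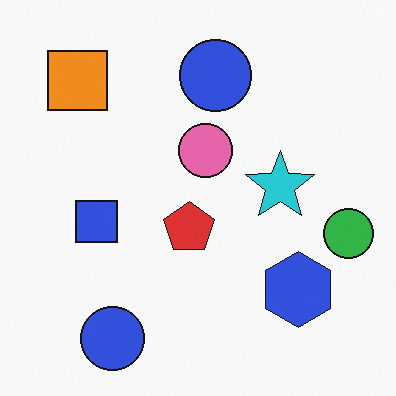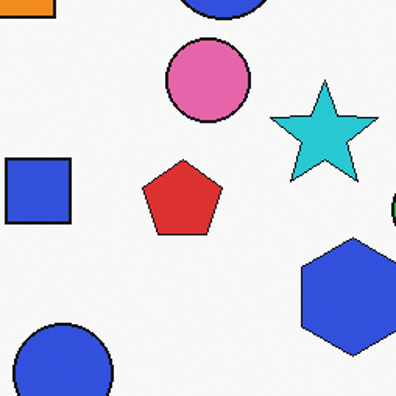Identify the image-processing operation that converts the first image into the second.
It was cropped to a modestly smaller region and rescaled.

The visible shapes are larger and the field of view is narrower; shapes near the original edges may be partly or wholly outside the frame — a crop-and-rescale.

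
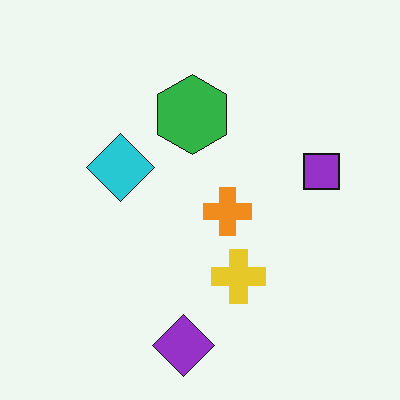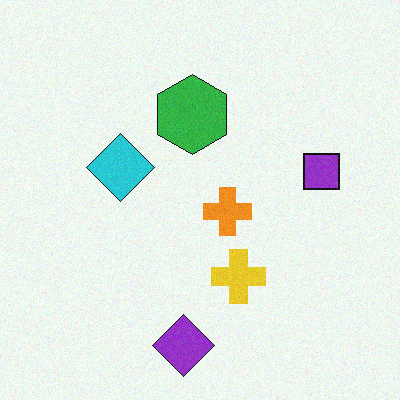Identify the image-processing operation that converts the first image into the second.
The transformation is: degraded with subtle gaussian noise.

Random speckle covers the whole image, including the flat background.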